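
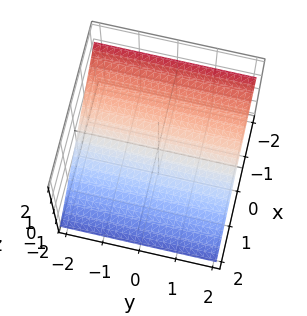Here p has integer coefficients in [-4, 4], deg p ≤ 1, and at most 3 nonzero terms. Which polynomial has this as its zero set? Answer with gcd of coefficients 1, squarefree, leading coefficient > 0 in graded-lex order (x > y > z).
First, deg p = 1.
Next, from the visible intercepts: it meets the x-axis at x = -1 (among the integer gridlines); the surface avoids every integer y-axis point in the box.
Finally, the integer polynomial consistent with all of this is the stated p.

2*x + 3*z + 2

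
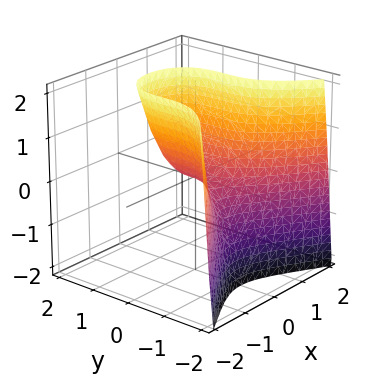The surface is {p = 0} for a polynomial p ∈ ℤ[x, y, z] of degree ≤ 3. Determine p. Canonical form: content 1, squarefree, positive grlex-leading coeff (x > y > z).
y^3 + 2*x^2 - z

deg p = 3. A generic line meets the surface in up to 3 points.
From the visible intercepts: it crosses the x-axis at the gridline x = 0; it meets the z-axis at z = 0 (among the integer gridlines).
Matching integer coefficients to the picture gives p.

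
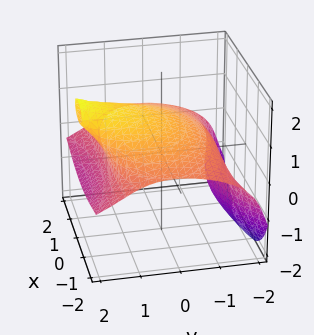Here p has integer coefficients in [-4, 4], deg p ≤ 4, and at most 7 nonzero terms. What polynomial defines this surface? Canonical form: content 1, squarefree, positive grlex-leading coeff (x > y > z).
x^2*z - 2*y*z^2 + 2*z^3 + y^2 - 2

1. Degree: a generic line meets the surface in up to 3 points, so deg p = 3.
2. From the axis intercepts and sections: it crosses the z-axis at the gridline z = 1; the surface avoids every integer x-axis point in the box.
3. These observations pin down the coefficients.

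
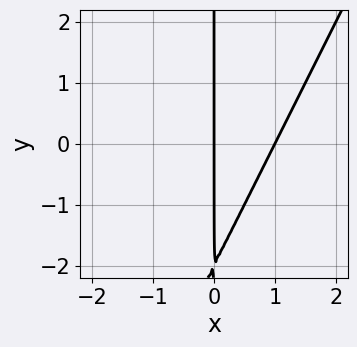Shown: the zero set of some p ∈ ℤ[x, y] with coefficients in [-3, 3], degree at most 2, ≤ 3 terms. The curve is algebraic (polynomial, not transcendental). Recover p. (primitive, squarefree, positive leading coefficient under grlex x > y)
First, deg p = 2. No degree-1 curve has this shape.
Then, reading off the gridlines: the x-axis gridline crossings are at x ∈ {0, 1}; the visible y-axis segment lies entirely on the curve.
Finally, together with the visible shape, these determine p as stated.

2*x^2 - x*y - 2*x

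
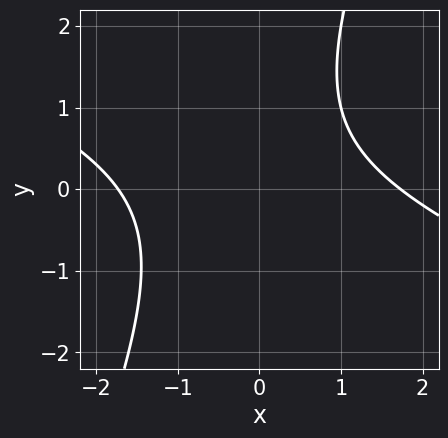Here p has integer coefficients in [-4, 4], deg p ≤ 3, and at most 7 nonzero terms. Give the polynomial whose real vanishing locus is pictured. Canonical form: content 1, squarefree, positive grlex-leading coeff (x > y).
x^2 + 2*x*y - y^2 + y - 3

(a) deg p = 2.
(b) From the axis intercepts and sections: it misses every integer gridline on the y-axis.
(c) Fitting integer coefficients to these (and the overall shape) gives p.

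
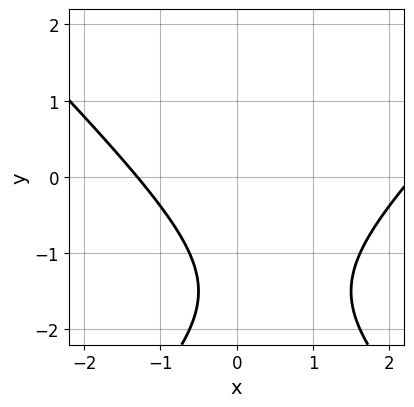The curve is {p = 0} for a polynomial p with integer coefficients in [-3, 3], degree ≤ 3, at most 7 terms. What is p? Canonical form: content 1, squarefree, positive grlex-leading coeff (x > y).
x^2 - y^2 - x - 3*y - 3

First, deg p = 2. The shape is more complex than any degree-1 curve.
Then, observable constraints: the curve avoids every integer y-axis point in the box.
Finally, solving for integer coefficients yields p as stated.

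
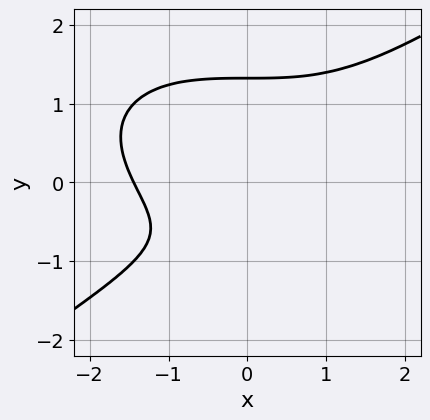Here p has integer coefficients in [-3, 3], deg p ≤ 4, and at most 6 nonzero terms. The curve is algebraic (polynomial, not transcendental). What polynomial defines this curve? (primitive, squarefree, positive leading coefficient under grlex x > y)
x^3 - 3*y^3 + 3*y + 3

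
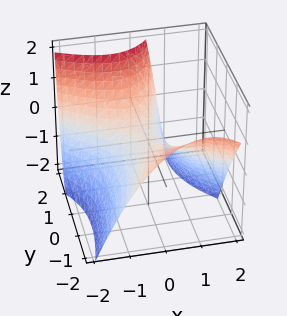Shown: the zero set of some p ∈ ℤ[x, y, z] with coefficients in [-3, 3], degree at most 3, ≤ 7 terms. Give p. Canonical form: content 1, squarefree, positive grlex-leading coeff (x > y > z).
2*x^2 + 2*x*y - y^2 - y*z + 3*z

(a) Degree: no degree-1 surface has this shape, so deg p = 2.
(b) From the visible intercepts: it meets the x-axis at x = 0 (among the integer gridlines); it crosses the z-axis at the gridline z = 0; it meets the y-axis at y = 0 (among the integer gridlines).
(c) Putting this together gives p.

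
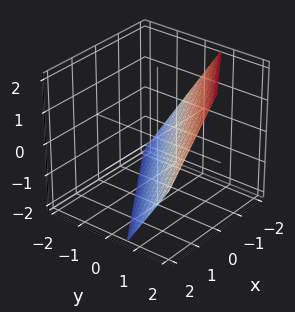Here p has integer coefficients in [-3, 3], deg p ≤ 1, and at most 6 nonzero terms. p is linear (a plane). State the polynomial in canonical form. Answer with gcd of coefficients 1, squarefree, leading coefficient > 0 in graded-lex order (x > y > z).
The degree is 1 — the surface is flat (a plane).
Reading off the gridlines: it crosses the z-axis at the gridline z = -1; one x-axis crossing is at x = -1.
Assembling these constraints gives the stated polynomial.

2*x - 3*y + 2*z + 2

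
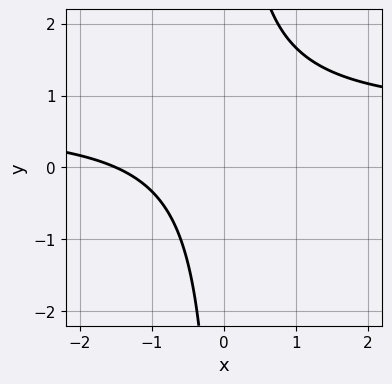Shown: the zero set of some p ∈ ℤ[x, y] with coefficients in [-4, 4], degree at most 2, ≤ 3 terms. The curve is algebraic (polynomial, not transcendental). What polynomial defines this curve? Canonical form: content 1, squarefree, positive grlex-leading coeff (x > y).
3*x*y - 2*x - 3

First, degree: a generic line meets the curve in up to 2 points, so deg p = 2.
Next, reading off the gridlines: it misses every integer gridline on the y-axis.
Finally, together with the visible shape, these determine p as stated.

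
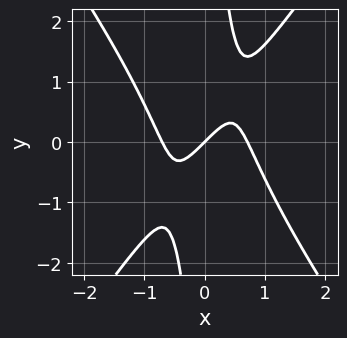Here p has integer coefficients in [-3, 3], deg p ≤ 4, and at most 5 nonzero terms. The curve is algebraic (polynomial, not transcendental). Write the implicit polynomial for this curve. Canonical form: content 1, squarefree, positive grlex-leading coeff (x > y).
The degree is 3 — the shape is more complex than any degree-2 curve.
Checking where it meets the axes: it crosses the x-axis at the gridline x = 0; it crosses the y-axis at the gridline y = 0.
Putting this together gives p.

2*x^3 - x*y^2 - x + y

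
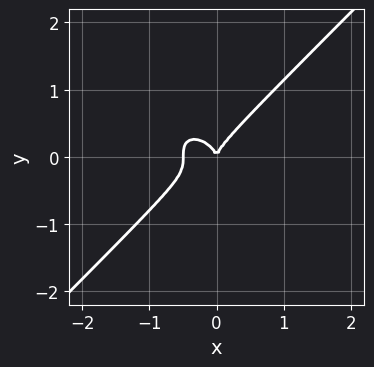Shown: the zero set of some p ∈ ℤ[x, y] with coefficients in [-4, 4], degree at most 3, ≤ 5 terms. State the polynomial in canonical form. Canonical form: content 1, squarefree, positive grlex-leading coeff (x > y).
2*x^3 - 2*y^3 + x^2

deg p = 3. No degree-2 curve has this shape.
From the axis intercepts and sections: it meets the y-axis at y = 0 (among the integer gridlines); it meets the x-axis at x = 0 (among the integer gridlines).
Fitting integer coefficients to these (and the overall shape) gives p.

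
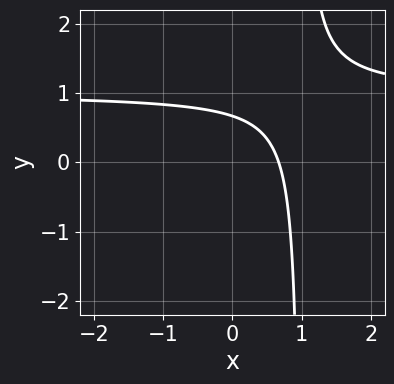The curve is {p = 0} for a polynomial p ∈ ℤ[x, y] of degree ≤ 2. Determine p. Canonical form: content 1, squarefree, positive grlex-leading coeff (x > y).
deg p = 2. A generic line meets the curve in up to 2 points.
Solving for integer coefficients yields p as stated.

3*x*y - 3*x - 3*y + 2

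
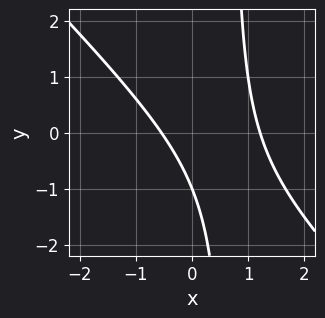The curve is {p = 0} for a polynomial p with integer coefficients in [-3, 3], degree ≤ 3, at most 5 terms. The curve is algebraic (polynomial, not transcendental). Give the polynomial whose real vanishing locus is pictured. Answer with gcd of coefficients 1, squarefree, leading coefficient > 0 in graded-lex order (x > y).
First, the degree is 2 — a generic line meets the curve in up to 2 points.
Then, observable constraints: one y-axis crossing is at y = -1.
Finally, these observations pin down the coefficients.

3*x^2 + 3*x*y - 2*x - 2*y - 2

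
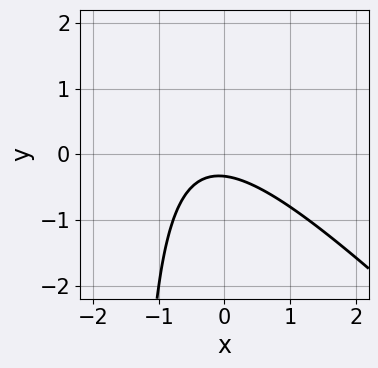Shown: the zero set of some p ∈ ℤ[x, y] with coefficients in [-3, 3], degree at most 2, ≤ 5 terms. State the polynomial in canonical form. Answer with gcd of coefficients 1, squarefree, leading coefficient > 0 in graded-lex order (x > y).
2*x^2 + 2*x*y + x + 3*y + 1

First, degree: a generic line meets the curve in up to 2 points, so deg p = 2.
Then, from the axis intercepts and sections: no x-intercept at any integer in the box.
Finally, the integer polynomial consistent with all of this is the stated p.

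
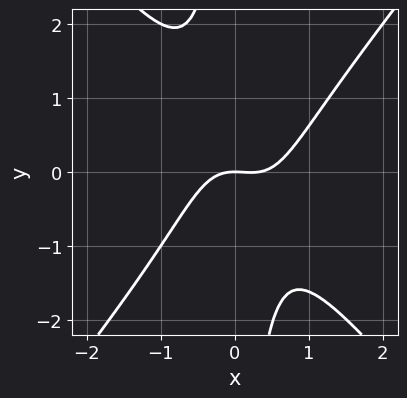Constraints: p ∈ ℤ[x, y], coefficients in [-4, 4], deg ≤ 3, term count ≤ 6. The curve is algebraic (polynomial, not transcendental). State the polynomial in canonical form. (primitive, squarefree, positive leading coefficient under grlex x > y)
The degree is 3 — a generic line meets the curve in up to 3 points.
Against the integer gridlines: it crosses the x-axis at the gridline x = 0; one y-axis crossing is at y = 0.
The integer polynomial consistent with all of this is the stated p.

3*x^3 - 2*x*y^2 - x^2 - 2*y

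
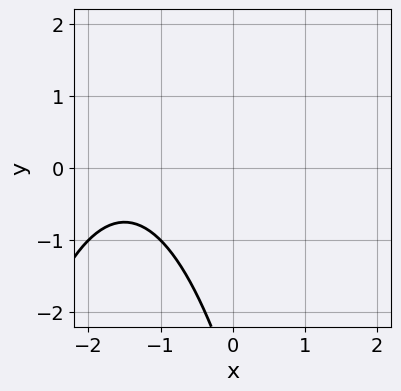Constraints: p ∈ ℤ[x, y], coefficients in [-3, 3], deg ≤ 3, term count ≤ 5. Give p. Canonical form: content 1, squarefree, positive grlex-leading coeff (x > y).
x^2 + 3*x + y + 3

deg p = 2. The shape is more complex than any degree-1 curve.
Reading off the gridlines: no x-intercept at any integer in the box; it misses every integer gridline on the y-axis.
Fitting integer coefficients to these (and the overall shape) gives p.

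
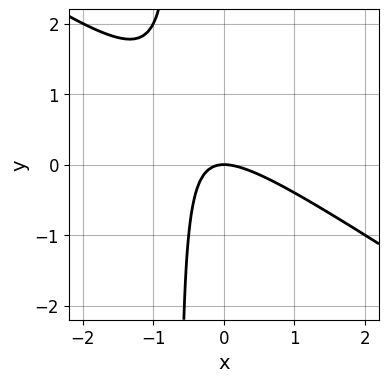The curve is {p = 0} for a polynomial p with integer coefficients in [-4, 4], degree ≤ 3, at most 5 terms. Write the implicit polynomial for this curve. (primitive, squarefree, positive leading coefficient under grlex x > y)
2*x^2 + 3*x*y + 2*y

(a) deg p = 2. A generic line meets the curve in up to 2 points.
(b) Reading off the gridlines: it crosses the x-axis at the gridline x = 0; it meets the y-axis at y = 0 (among the integer gridlines).
(c) Fitting integer coefficients to these (and the overall shape) gives p.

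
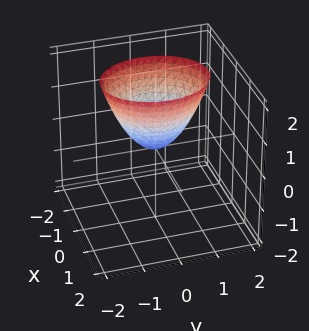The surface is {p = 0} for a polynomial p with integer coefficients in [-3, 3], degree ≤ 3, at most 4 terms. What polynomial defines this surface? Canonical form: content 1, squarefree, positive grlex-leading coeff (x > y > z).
3*x^2 + 2*y^2 - 2*z

deg p = 2. A single bowl opening along one axis; a quadric.
Symmetries: it's symmetric under x → −x, forcing even powers of x; mirror symmetry y ↦ −y ⇒ only even powers of y.
Observable constraints: one z-axis crossing is at z = 0; one y-axis crossing is at y = 0; one x-axis crossing is at x = 0.
Together with the visible shape, these determine p as stated.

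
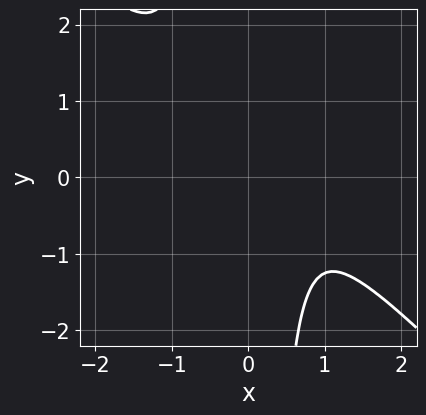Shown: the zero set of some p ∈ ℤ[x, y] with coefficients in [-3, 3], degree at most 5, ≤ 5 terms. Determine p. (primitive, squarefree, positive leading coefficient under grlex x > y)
3*x^4 + 3*x^3*y + x^2*y + 2

deg p = 4.
From the visible intercepts: it misses every integer gridline on the y-axis; the curve avoids every integer x-axis point in the box.
The integer polynomial consistent with all of this is the stated p.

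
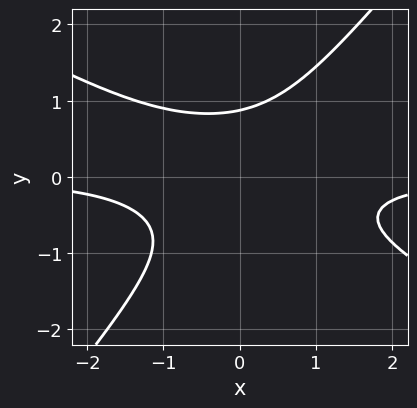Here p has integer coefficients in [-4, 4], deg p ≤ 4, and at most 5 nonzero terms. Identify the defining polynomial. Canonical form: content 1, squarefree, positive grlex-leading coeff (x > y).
deg p = 3.
Checking where it meets the axes: it misses every integer gridline on the x-axis.
These observations pin down the coefficients.

2*x^2*y + 2*x*y^2 - 3*y^3 + 2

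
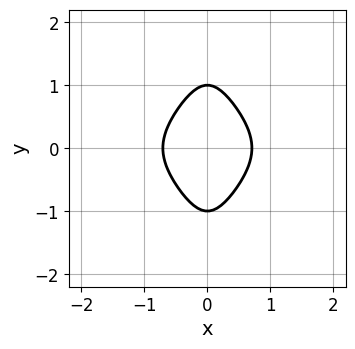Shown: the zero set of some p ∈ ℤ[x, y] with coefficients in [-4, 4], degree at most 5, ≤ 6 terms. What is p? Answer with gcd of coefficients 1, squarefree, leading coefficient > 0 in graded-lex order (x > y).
Degree: a generic line meets the curve in up to 4 points, so deg p = 4.
Symmetries: the x ↦ −x reflection is a symmetry, so x appears only in even powers; mirror symmetry y ↦ −y ⇒ only even powers of y.
From the axis intercepts and sections: among the integer gridlines, it crosses the y-axis at y ∈ {-1, 1}.
Putting this together gives p.

2*x^2*y^2 + 2*x^2 + y^2 - 1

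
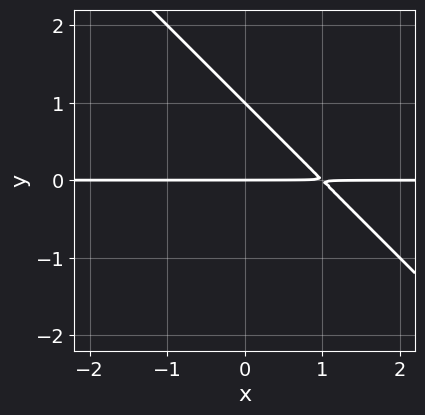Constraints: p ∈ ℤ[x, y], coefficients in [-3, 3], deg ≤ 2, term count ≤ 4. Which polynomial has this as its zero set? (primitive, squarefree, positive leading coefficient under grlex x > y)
First, degree: the shape is more complex than any degree-1 curve, so deg p = 2.
Then, from the axis intercepts and sections: the y-axis gridline crossings are at y ∈ {0, 1}; every point of the x-axis in the box is on the curve.
Finally, solving for integer coefficients yields p as stated.

x*y + y^2 - y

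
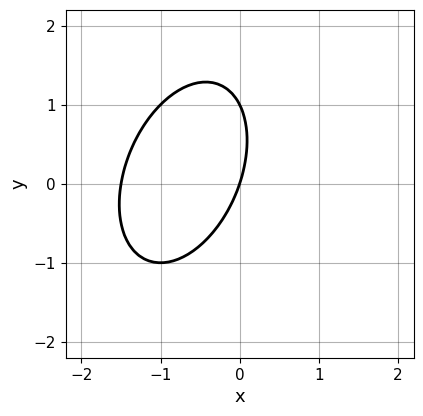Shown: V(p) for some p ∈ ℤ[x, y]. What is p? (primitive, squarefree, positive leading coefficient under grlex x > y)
1. deg p = 2. A generic line meets the curve in up to 2 points.
2. From the visible intercepts: it meets the x-axis at x = 0 (among the integer gridlines); among the integer gridlines, it crosses the y-axis at y ∈ {0, 1}.
3. Fitting integer coefficients to these (and the overall shape) gives p.

2*x^2 - x*y + y^2 + 3*x - y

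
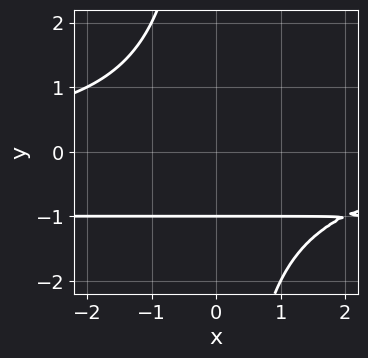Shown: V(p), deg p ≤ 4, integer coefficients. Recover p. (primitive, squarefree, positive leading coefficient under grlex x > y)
x*y^2 + x*y + 2*y + 2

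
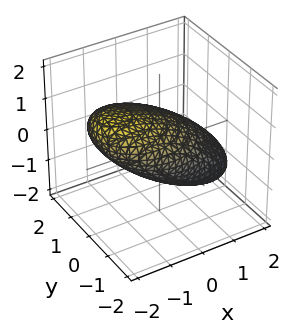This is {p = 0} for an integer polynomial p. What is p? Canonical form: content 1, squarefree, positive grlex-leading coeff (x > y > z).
x^2 + 2*x*z + y^2 + 2*z^2 - 2

(a) deg p = 2. The shape is more complex than any degree-1 surface.
(b) Observable constraints: among the integer gridlines, it crosses the z-axis at z ∈ {-1, 1}.
(c) These observations pin down the coefficients.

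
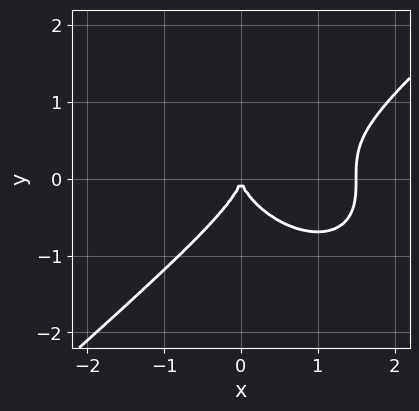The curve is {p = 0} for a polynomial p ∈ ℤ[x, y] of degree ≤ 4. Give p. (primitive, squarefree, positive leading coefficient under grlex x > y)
2*x^3 - 3*y^3 - 3*x^2

First, degree: a generic line meets the curve in up to 3 points, so deg p = 3.
Then, from the axis intercepts and sections: it crosses the x-axis at the gridline x = 0; it crosses the y-axis at the gridline y = 0.
Finally, together with the visible shape, these determine p as stated.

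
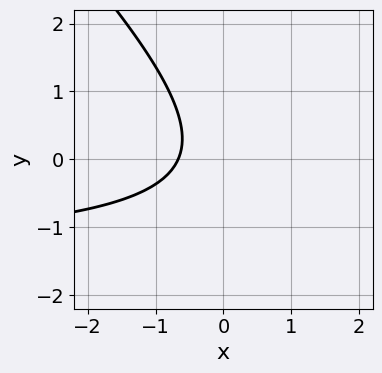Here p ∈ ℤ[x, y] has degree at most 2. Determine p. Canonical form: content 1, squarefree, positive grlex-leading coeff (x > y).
(a) Degree: no degree-1 curve has this shape, so deg p = 2.
(b) From the axis intercepts and sections: it misses every integer gridline on the y-axis.
(c) These observations pin down the coefficients.

2*x*y + 2*y^2 + 3*x + 2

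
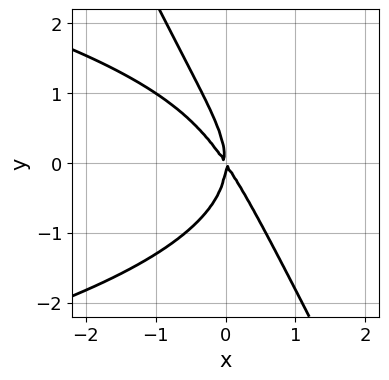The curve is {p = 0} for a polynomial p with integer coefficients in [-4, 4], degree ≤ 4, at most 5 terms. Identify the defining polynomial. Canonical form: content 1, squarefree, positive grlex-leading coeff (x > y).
2*x*y^2 + y^3 + 3*x^2 + 2*x*y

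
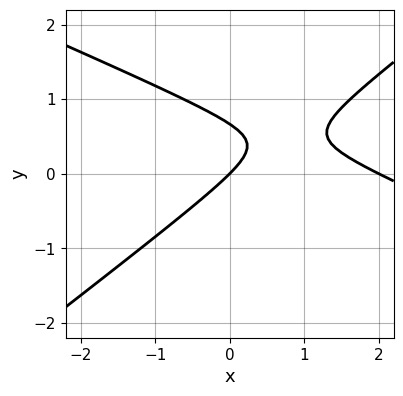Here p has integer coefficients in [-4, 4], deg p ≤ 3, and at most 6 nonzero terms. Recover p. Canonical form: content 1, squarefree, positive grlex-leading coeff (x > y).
x^2 + x*y - 3*y^2 - 2*x + 2*y

(a) The degree is 2 — a generic line meets the curve in up to 2 points.
(b) Observable constraints: among the integer gridlines, it crosses the x-axis at x ∈ {0, 2}; one y-axis crossing is at y = 0.
(c) Putting this together gives p.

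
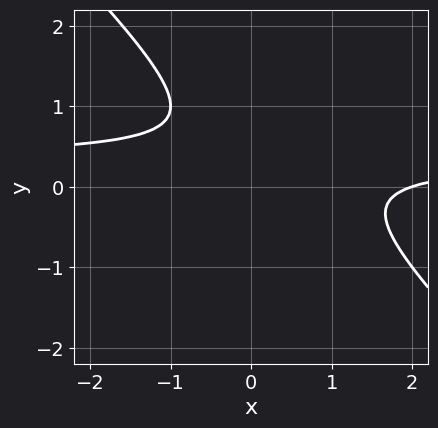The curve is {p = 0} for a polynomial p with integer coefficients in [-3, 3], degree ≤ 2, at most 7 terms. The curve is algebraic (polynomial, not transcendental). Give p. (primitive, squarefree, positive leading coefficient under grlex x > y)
(a) Degree: a generic line meets the curve in up to 2 points, so deg p = 2.
(b) Against the integer gridlines: the curve avoids every integer y-axis point in the box; it meets the x-axis at x = 2 (among the integer gridlines).
(c) Fitting integer coefficients to these (and the overall shape) gives p.

3*x*y + 3*y^2 - x - 3*y + 2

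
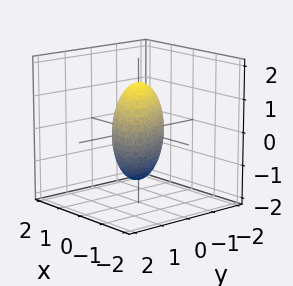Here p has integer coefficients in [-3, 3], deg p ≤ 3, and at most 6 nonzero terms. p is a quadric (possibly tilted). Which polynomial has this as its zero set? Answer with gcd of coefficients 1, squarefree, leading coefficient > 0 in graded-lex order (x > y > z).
2*x^2 + 3*x*y + 2*y^2 + z^2 - 2

First, deg p = 2. No degree-1 surface has this shape.
Then, against the integer gridlines: among the integer gridlines, it crosses the y-axis at y ∈ {-1, 1}; among the integer gridlines, it crosses the x-axis at x ∈ {-1, 1}.
Finally, assembling these constraints gives the stated polynomial.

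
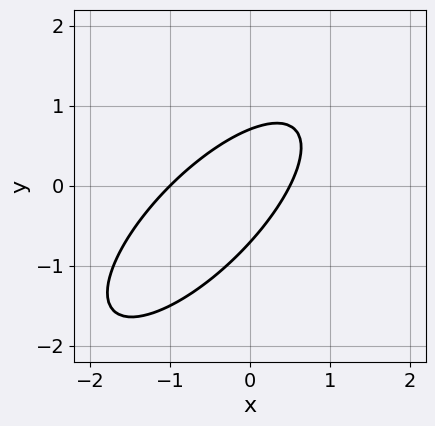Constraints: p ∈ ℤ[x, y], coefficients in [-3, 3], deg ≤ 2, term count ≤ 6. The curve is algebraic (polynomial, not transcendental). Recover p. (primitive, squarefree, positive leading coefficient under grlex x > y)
1. deg p = 2. A generic line meets the curve in up to 2 points.
2. Against the integer gridlines: one x-axis crossing is at x = -1.
3. Fitting integer coefficients to these (and the overall shape) gives p.

2*x^2 - 3*x*y + 2*y^2 + x - 1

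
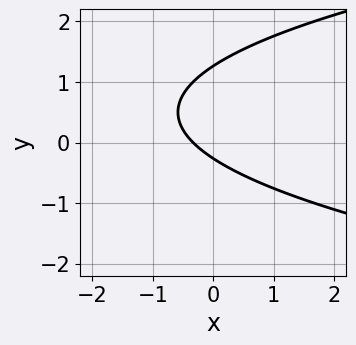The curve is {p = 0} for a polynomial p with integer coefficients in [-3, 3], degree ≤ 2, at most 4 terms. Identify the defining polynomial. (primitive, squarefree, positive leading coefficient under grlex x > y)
(a) deg p = 2.
(b) Putting this together gives p.

3*y^2 - 3*x - 3*y - 1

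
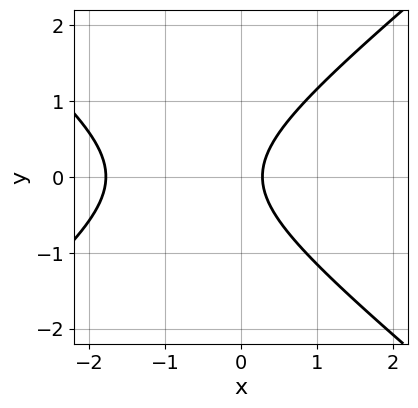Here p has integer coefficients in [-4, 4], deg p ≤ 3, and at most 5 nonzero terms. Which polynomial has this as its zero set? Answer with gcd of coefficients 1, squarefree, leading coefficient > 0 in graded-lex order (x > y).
(a) Degree: a generic line meets the curve in up to 2 points, so deg p = 2.
(b) Symmetries: mirror symmetry y ↦ −y ⇒ only even powers of y.
(c) Observable constraints: the curve avoids every integer y-axis point in the box.
(d) These observations pin down the coefficients.

2*x^2 - 3*y^2 + 3*x - 1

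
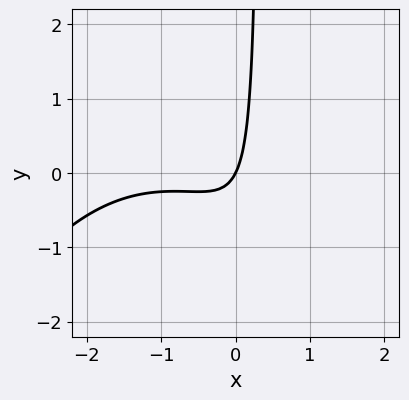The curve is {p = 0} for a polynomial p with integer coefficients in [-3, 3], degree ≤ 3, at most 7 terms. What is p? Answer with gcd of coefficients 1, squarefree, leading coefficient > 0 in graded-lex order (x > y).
x^3 + 2*x^2 + 3*x*y + 2*x - y

deg p = 3. A generic line meets the curve in up to 3 points.
Checking where it meets the axes: one y-axis crossing is at y = 0; one x-axis crossing is at x = 0.
These observations pin down the coefficients.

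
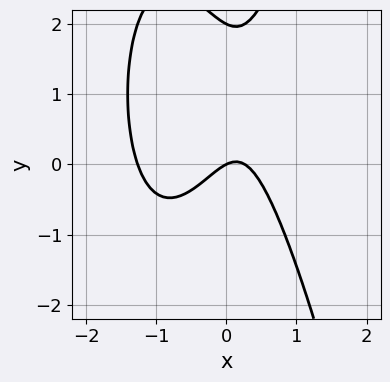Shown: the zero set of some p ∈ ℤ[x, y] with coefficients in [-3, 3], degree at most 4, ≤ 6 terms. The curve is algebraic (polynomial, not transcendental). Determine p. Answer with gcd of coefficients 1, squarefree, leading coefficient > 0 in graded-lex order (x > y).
3*x^3 + 3*x^2 - y^2 - x + 2*y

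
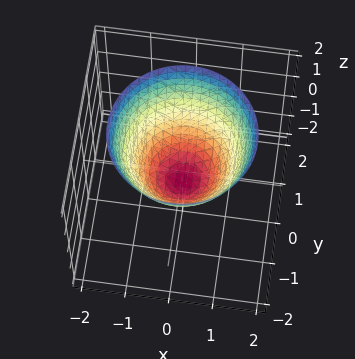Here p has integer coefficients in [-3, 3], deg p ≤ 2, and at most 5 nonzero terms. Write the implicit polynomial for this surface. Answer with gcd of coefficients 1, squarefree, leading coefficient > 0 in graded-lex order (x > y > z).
2*x^2 + 2*y^2 - 2*z - 1

The degree is 2 — no degree-1 surface has this shape.
By symmetry, the z-axis is an axis of rotation, so x and y enter only as x² + y².
Checking where it meets the axes: a circular section at z = 1 has radius between 1 and 2.
Solving for integer coefficients yields p as stated.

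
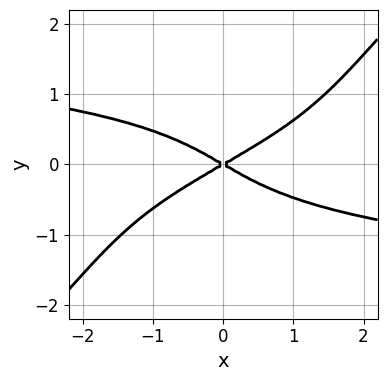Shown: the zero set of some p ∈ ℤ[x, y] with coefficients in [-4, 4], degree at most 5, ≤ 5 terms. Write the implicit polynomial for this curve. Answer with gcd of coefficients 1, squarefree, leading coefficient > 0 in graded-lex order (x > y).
2*x*y^3 - 2*y^4 + x^2 - 3*y^2

(a) deg p = 4.
(b) Observable constraints: one y-axis crossing is at y = 0; one x-axis crossing is at x = 0.
(c) These observations pin down the coefficients.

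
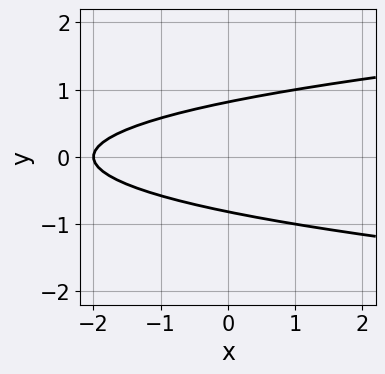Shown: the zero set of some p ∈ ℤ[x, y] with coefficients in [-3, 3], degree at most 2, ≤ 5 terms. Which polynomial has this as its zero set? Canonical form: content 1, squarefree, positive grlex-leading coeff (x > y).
deg p = 2. No degree-1 curve has this shape.
Symmetries: mirror symmetry y ↦ −y ⇒ only even powers of y.
From the visible intercepts: one x-axis crossing is at x = -2.
Solving for integer coefficients yields p as stated.

3*y^2 - x - 2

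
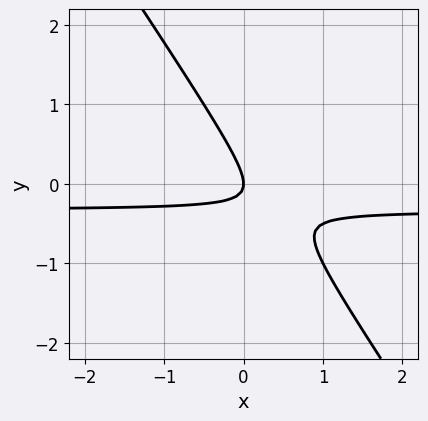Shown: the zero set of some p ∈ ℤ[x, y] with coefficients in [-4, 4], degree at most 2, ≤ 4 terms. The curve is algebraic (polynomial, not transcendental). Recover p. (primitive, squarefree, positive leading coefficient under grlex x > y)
(a) deg p = 2. The shape is more complex than any degree-1 curve.
(b) Observable constraints: it crosses the x-axis at the gridline x = 0; it meets the y-axis at y = 0 (among the integer gridlines).
(c) Together with the visible shape, these determine p as stated.

3*x*y + 2*y^2 + x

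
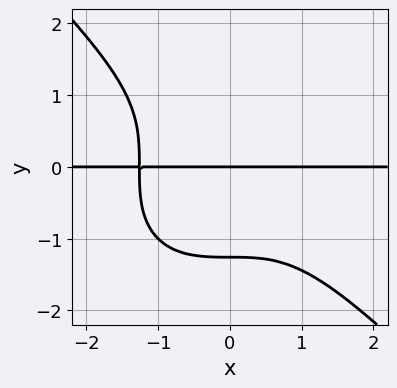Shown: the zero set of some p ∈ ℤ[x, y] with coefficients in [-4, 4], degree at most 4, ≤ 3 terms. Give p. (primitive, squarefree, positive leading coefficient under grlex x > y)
(a) Degree: the shape is more complex than any degree-3 curve, so deg p = 4.
(b) Reading off the gridlines: every point of the x-axis in the box is on the curve; it crosses the y-axis at the gridline y = 0.
(c) Together with the visible shape, these determine p as stated.

x^3*y + y^4 + 2*y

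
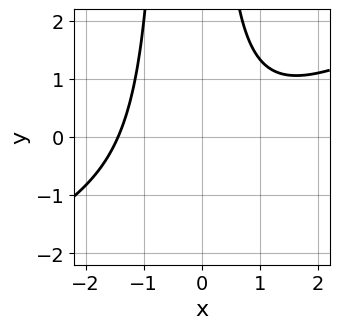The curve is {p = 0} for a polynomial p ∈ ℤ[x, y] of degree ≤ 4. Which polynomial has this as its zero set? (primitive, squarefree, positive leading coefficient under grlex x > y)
Degree: the shape is more complex than any degree-2 curve, so deg p = 3.
Observable constraints: no y-intercept at any integer in the box.
Fitting integer coefficients to these (and the overall shape) gives p.

x^3 - 2*x^2*y - x*y + 3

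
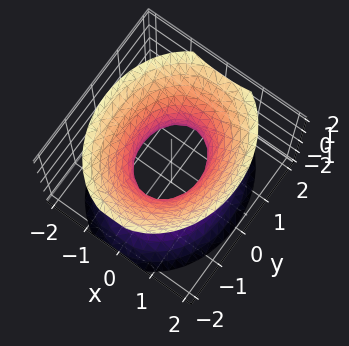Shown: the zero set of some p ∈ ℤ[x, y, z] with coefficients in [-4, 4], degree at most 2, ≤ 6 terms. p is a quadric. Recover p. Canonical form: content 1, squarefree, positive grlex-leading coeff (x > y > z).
3*x^2 + 2*y^2 - 2*z^2 - 2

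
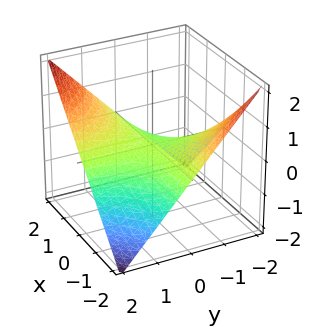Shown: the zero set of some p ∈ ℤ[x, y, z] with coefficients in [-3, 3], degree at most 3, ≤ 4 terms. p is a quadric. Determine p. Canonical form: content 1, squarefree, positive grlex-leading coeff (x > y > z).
x*y - 2*z

1. The degree is 2 — a hyperbolic paraboloid; a quadric.
2. Against the integer gridlines: it crosses the z-axis at the gridline z = 0; the visible y-axis segment lies entirely on the surface; every point of the x-axis in the box is on the surface.
3. These observations pin down the coefficients.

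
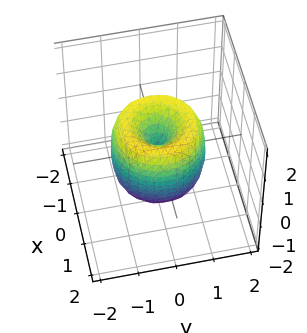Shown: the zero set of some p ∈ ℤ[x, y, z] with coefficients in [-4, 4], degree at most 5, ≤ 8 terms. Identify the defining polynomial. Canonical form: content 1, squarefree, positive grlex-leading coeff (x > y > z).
2*x^4 + 4*x^2*y^2 + 2*y^4 - 3*x^2 - 3*y^2 + z^2

deg p = 4. A generic line meets the surface in up to 4 points.
Symmetries: the z-axis is an axis of rotation, so x and y enter only as x² + y².
From the visible intercepts: it crosses the x-axis at the gridline x = 0; a circular section at z = 0 has radius between 1 and 2.
These observations pin down the coefficients.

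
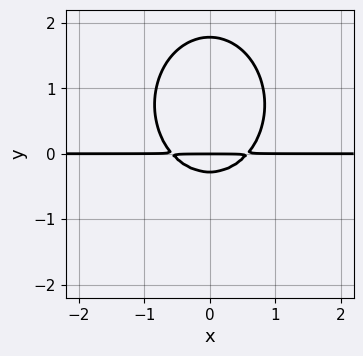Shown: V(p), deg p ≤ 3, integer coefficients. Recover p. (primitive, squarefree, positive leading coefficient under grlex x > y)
First, the degree is 3 — no degree-2 curve has this shape.
Then, symmetries: the x ↦ −x reflection is a symmetry, so x appears only in even powers.
Then, from the axis intercepts and sections: one y-axis crossing is at y = 0; the visible x-axis segment lies entirely on the curve.
Finally, matching integer coefficients to the picture gives p.

3*x^2*y + 2*y^3 - 3*y^2 - y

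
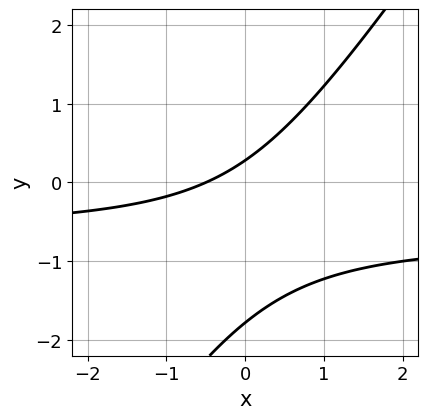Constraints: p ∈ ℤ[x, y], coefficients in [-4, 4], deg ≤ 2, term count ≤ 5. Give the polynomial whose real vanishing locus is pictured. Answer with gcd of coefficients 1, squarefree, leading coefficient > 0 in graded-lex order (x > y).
3*x*y - 2*y^2 + 2*x - 3*y + 1

1. The degree is 2 — no degree-1 curve has this shape.
2. Solving for integer coefficients yields p as stated.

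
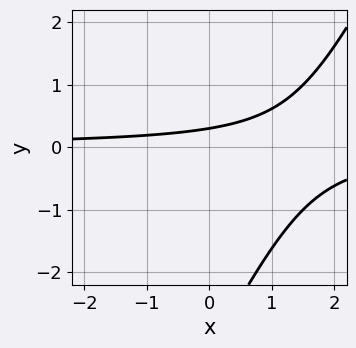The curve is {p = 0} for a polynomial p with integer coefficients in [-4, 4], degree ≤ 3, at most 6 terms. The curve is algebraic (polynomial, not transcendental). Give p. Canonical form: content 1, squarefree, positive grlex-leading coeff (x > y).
2*x*y - y^2 - 3*y + 1

deg p = 2.
Checking where it meets the axes: no x-intercept at any integer in the box.
Assembling these constraints gives the stated polynomial.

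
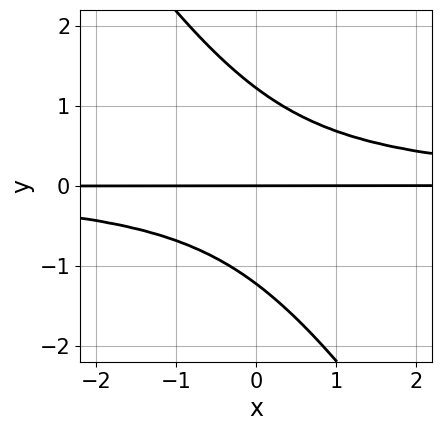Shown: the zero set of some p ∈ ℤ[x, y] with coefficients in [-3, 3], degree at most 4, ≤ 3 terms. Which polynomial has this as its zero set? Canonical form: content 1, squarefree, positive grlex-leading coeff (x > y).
First, deg p = 3.
Next, observable constraints: it crosses the y-axis at the gridline y = 0; every point of the x-axis in the box is on the curve.
Finally, matching integer coefficients to the picture gives p.

3*x*y^2 + 2*y^3 - 3*y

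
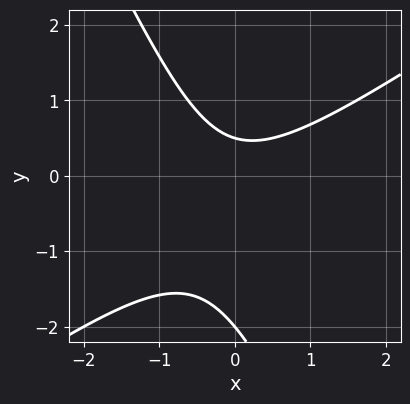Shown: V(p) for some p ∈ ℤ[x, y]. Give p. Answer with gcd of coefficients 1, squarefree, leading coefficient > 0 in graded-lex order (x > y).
3*x^2 - 3*x*y - 2*y^2 - 3*y + 2

1. deg p = 2.
2. Checking where it meets the axes: no x-intercept at any integer in the box; it crosses the y-axis at the gridline y = -2.
3. Putting this together gives p.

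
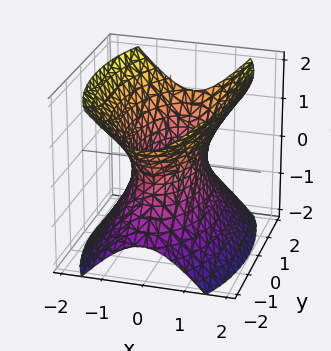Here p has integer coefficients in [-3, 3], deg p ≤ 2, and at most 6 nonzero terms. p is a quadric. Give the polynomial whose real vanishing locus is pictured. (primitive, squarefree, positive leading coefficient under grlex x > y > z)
3*x^2 + y^2 - 2*z^2 - 2

First, deg p = 2. An hourglass — one-sheet hyperboloid; a quadric.
Next, symmetries: mirror symmetry y ↦ −y ⇒ only even powers of y; the x ↦ −x reflection is a symmetry, so x appears only in even powers; it's symmetric under z → −z, forcing even powers of z.
Next, checking where it meets the axes: the surface avoids every integer z-axis point in the box.
Finally, fitting integer coefficients to these (and the overall shape) gives p.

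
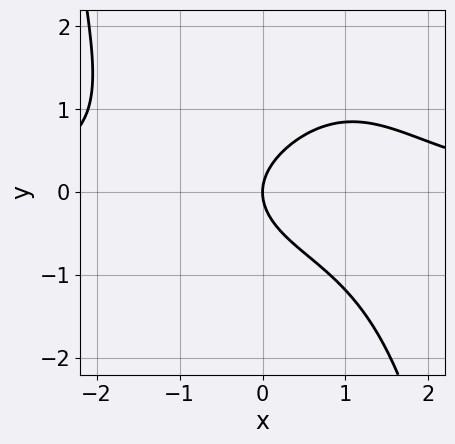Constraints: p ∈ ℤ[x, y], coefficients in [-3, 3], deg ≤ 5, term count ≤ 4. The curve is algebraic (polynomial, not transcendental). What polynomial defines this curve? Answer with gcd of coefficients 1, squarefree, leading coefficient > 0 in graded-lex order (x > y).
(a) The degree is 4 — a generic line meets the curve in up to 4 points.
(b) Checking where it meets the axes: it meets the x-axis at x = 0 (among the integer gridlines); it meets the y-axis at y = 0 (among the integer gridlines).
(c) These observations pin down the coefficients.

x^3*y + 3*y^2 - 3*x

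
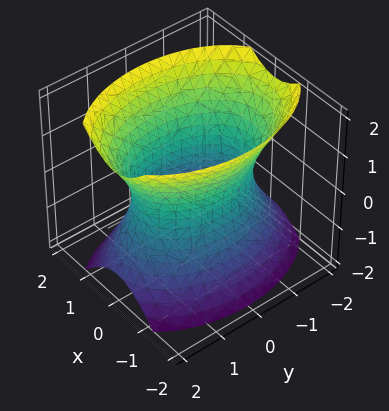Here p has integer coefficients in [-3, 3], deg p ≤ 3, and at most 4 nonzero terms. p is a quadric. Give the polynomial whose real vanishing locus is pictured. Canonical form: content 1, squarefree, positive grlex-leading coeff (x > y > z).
2*x^2 + y^2 - z^2 - 2

(a) Degree: an hourglass — one-sheet hyperboloid; a quadric, so deg p = 2.
(b) Symmetries: mirror symmetry z ↦ −z ⇒ only even powers of z; it's symmetric under y → −y, forcing even powers of y; it's symmetric under x → −x, forcing even powers of x.
(c) Reading off the gridlines: the x-axis gridline crossings are at x ∈ {-1, 1}; the surface avoids every integer z-axis point in the box.
(d) Fitting integer coefficients to these (and the overall shape) gives p.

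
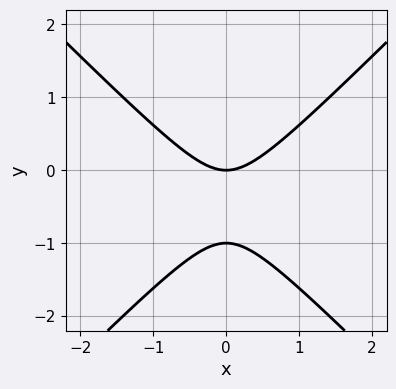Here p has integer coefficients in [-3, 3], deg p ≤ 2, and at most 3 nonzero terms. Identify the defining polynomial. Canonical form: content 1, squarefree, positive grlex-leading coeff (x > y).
First, degree: no degree-1 curve has this shape, so deg p = 2.
Next, symmetries: it's symmetric under x → −x, forcing even powers of x.
Then, from the visible intercepts: one x-axis crossing is at x = 0; the y-axis gridline crossings are at y ∈ {-1, 0}.
Finally, together with the visible shape, these determine p as stated.

x^2 - y^2 - y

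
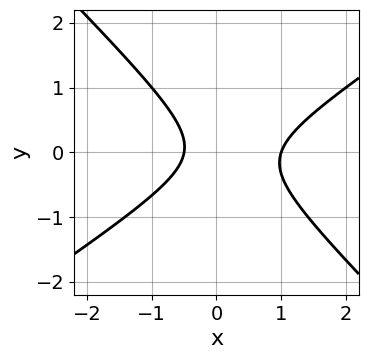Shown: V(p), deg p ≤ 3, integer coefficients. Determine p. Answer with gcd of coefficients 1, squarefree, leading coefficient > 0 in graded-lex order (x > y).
2*x^2 - x*y - 3*y^2 - x - 1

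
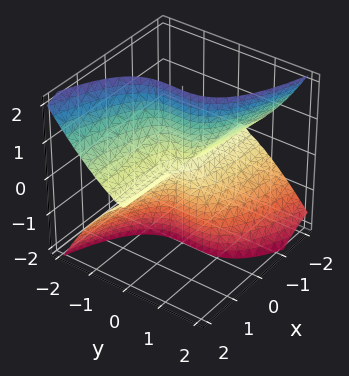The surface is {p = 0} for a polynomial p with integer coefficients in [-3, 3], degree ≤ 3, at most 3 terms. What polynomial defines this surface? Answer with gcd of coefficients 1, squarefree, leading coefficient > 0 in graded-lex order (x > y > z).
3*x*z^2 + 3*y^3 + y^2*z

First, deg p = 3.
Then, observable constraints: the visible z-axis segment lies entirely on the surface; one y-axis crossing is at y = 0; every point of the x-axis in the box is on the surface.
Finally, the integer polynomial consistent with all of this is the stated p.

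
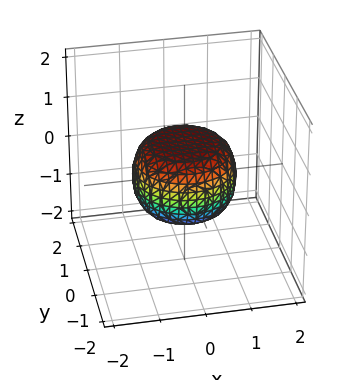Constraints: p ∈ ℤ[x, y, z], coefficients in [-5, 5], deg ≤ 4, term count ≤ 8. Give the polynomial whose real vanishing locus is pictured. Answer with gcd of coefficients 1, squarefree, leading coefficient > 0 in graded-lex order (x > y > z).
(a) Degree: a generic line meets the surface in up to 4 points, so deg p = 4.
(b) Symmetries: the surface is invariant under rotation about z: p = q(x² + y², z).
(c) From the axis intercepts and sections: a circular section at z = 0 has radius between 1 and 2.
(d) Assembling these constraints gives the stated polynomial.

2*x^4 + 4*x^2*y^2 + 2*y^4 - x^2 - y^2 + 3*z^2 - 2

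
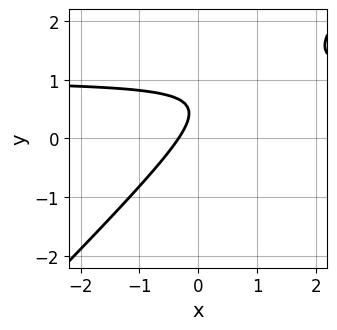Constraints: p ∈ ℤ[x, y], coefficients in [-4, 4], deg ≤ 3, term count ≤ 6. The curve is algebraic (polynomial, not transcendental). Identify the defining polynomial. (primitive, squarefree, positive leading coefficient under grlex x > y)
3*x*y - 3*y^2 - 3*x + 3*y - 1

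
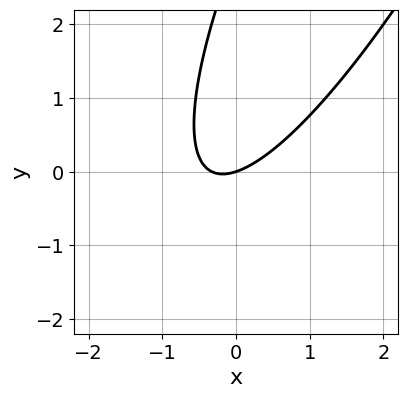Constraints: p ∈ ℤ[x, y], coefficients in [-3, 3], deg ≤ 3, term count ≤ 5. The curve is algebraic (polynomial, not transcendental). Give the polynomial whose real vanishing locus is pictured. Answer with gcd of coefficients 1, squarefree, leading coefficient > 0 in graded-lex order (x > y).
3*x^2 - 3*x*y + y^2 + x - 3*y

Degree: a generic line meets the curve in up to 2 points, so deg p = 2.
Against the integer gridlines: it meets the x-axis at x = 0 (among the integer gridlines); it crosses the y-axis at the gridline y = 0.
The integer polynomial consistent with all of this is the stated p.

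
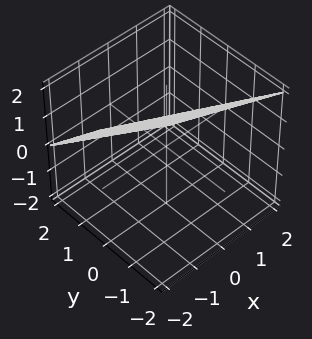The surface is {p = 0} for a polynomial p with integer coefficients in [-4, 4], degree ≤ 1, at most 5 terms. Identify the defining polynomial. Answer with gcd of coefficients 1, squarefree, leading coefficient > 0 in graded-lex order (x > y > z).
Degree: every cross-section is a straight line — this is a plane, so deg p = 1.
Against the integer gridlines: it crosses the z-axis at the gridline z = 1; one x-axis crossing is at x = 2; it meets the y-axis at y = 1 (among the integer gridlines).
Together with the visible shape, these determine p as stated.

x + 2*y + 2*z - 2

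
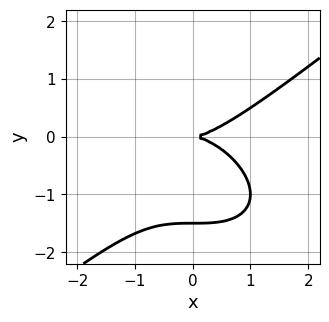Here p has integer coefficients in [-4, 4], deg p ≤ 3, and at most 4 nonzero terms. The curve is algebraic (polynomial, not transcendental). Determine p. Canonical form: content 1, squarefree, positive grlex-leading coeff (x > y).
The degree is 3 — no degree-2 curve has this shape.
Reading off the gridlines: one x-axis crossing is at x = 0; it crosses the y-axis at the gridline y = 0.
Fitting integer coefficients to these (and the overall shape) gives p.

x^3 - 2*y^3 - 3*y^2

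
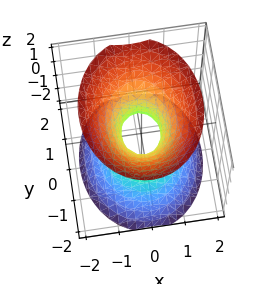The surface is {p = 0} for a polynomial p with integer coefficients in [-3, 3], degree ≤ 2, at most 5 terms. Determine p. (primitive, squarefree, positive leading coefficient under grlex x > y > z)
(a) The degree is 2 — an hourglass — one-sheet hyperboloid; a quadric.
(b) Symmetries: the y ↦ −y reflection is a symmetry, so y appears only in even powers; it's symmetric under z → −z, forcing even powers of z; it's symmetric under x → −x, forcing even powers of x.
(c) Against the integer gridlines: no z-intercept at any integer in the box.
(d) Together with the visible shape, these determine p as stated.

3*x^2 + 2*y^2 - 2*z^2 - 1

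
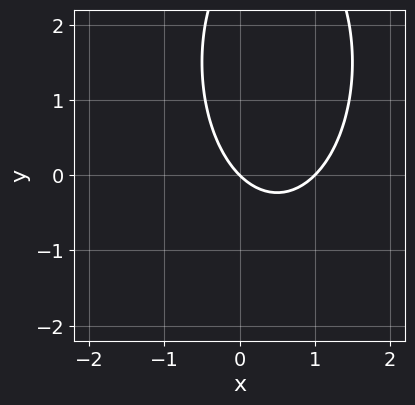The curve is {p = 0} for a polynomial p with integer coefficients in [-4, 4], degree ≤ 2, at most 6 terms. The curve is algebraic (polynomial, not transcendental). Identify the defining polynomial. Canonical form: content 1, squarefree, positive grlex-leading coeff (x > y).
3*x^2 + y^2 - 3*x - 3*y

1. Degree: no degree-1 curve has this shape, so deg p = 2.
2. From the axis intercepts and sections: one y-axis crossing is at y = 0; among the integer gridlines, it crosses the x-axis at x ∈ {0, 1}.
3. Matching integer coefficients to the picture gives p.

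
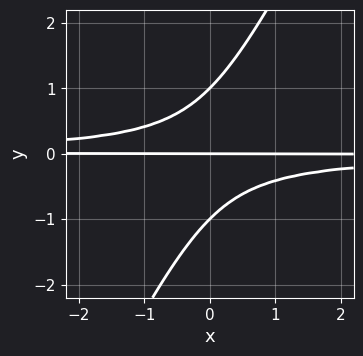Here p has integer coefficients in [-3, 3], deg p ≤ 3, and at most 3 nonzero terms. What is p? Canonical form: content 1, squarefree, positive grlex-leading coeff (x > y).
2*x*y^2 - y^3 + y

1. Degree: a generic line meets the curve in up to 3 points, so deg p = 3.
2. From the visible intercepts: every point of the x-axis in the box is on the curve; among the integer gridlines, it crosses the y-axis at y ∈ {-1, 0, 1}.
3. The integer polynomial consistent with all of this is the stated p.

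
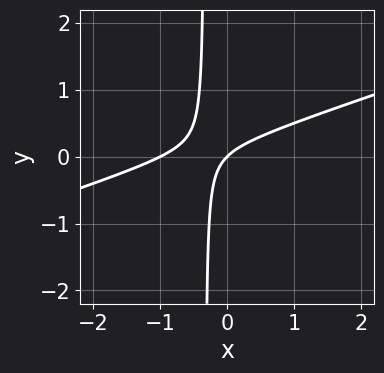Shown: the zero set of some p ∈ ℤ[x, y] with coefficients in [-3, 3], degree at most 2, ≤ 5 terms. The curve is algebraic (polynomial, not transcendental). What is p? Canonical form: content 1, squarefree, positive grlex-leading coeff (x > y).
x^2 - 3*x*y + x - y

(a) Degree: the shape is more complex than any degree-1 curve, so deg p = 2.
(b) From the axis intercepts and sections: the x-axis gridline crossings are at x ∈ {-1, 0}; one y-axis crossing is at y = 0.
(c) Putting this together gives p.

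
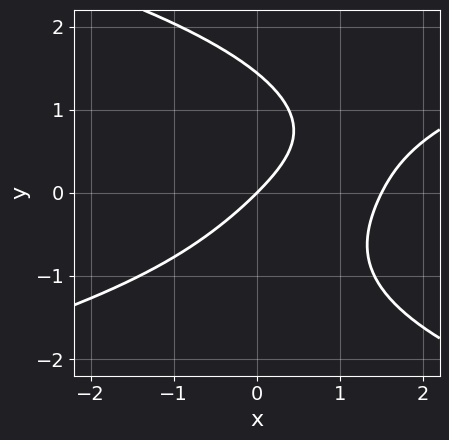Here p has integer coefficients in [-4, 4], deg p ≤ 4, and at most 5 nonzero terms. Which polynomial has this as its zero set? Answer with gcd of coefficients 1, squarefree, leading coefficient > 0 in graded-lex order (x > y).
(a) deg p = 4. A generic line meets the curve in up to 4 points.
(b) From the axis intercepts and sections: it meets the y-axis at y = 0 (among the integer gridlines); it crosses the x-axis at the gridline x = 0.
(c) Solving for integer coefficients yields p as stated.

y^4 - 2*x^2 + 3*x*y + 3*x - 3*y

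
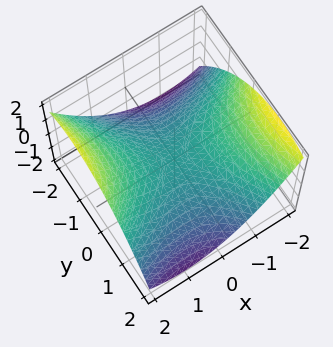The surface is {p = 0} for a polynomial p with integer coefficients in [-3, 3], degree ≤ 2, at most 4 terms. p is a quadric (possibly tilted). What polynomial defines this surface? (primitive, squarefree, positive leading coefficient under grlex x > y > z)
x^2 - x*y - y^2 - 3*z

deg p = 2. A generic line meets the surface in up to 2 points.
From the axis intercepts and sections: it meets the x-axis at x = 0 (among the integer gridlines); it crosses the z-axis at the gridline z = 0.
Together with the visible shape, these determine p as stated.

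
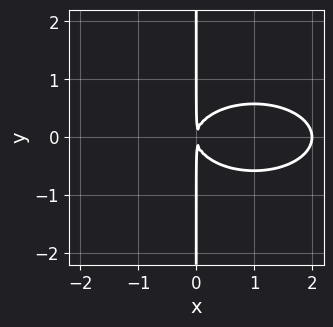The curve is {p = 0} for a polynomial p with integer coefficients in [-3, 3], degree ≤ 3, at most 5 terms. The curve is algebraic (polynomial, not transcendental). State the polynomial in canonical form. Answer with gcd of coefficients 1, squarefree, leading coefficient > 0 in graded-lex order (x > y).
x^3 + 3*x*y^2 - 2*x^2

(a) The degree is 3 — a generic line meets the curve in up to 3 points.
(b) Symmetries: mirror symmetry y ↦ −y ⇒ only even powers of y.
(c) From the visible intercepts: it meets the x-axis at x = 2 (among the integer gridlines); the visible y-axis segment lies entirely on the curve.
(d) The integer polynomial consistent with all of this is the stated p.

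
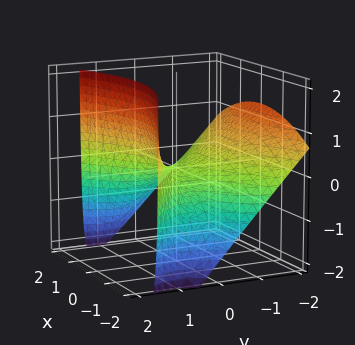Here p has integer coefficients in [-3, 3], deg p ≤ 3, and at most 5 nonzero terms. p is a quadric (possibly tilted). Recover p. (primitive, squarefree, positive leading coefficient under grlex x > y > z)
First, the degree is 2 — a generic line meets the surface in up to 2 points.
Then, reading off the gridlines: it meets the z-axis at z = 0 (among the integer gridlines); one x-axis crossing is at x = 0; one y-axis crossing is at y = 0.
Finally, putting this together gives p.

x^2 - 2*y^2 - 2*y*z + 3*z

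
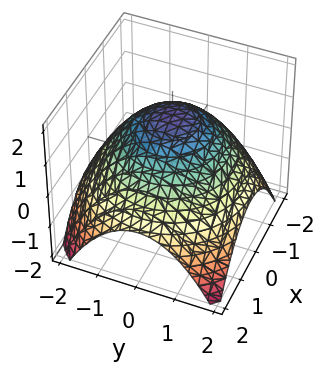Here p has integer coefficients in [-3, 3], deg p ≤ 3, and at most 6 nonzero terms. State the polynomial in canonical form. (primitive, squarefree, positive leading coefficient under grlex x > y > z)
x^2 + y^2 + 2*z - 3

1. The degree is 2 — no degree-1 surface has this shape.
2. Symmetries: the surface is invariant under rotation about z: p = q(x² + y², z).
3. Checking where it meets the axes: a circular section at z = 1 has radius exactly 1.
4. Together with the visible shape, these determine p as stated.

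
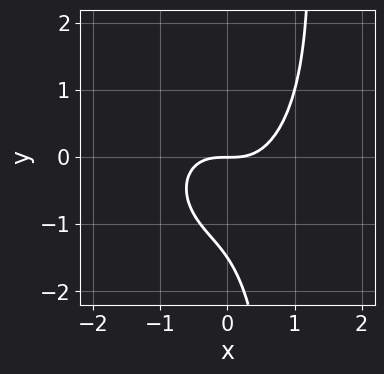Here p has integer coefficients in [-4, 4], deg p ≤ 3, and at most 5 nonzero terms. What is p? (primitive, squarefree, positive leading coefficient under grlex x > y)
3*x^3 + 2*x*y^2 - 2*y^2 - 3*y

1. The degree is 3 — no degree-2 curve has this shape.
2. Observable constraints: it meets the x-axis at x = 0 (among the integer gridlines); one y-axis crossing is at y = 0.
3. These observations pin down the coefficients.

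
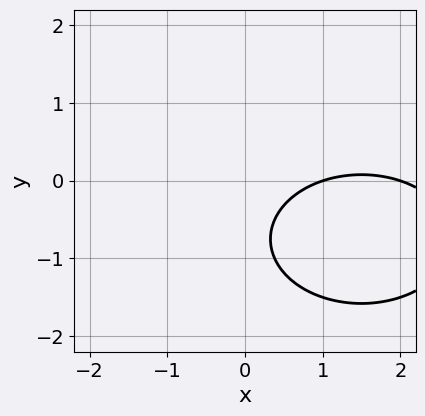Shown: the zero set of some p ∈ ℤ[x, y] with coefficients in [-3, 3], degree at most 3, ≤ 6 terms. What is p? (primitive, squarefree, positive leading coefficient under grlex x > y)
x^2 + 2*y^2 - 3*x + 3*y + 2

1. The degree is 2 — a generic line meets the curve in up to 2 points.
2. Checking where it meets the axes: the curve avoids every integer y-axis point in the box; the x-axis gridline crossings are at x ∈ {1, 2}.
3. Matching integer coefficients to the picture gives p.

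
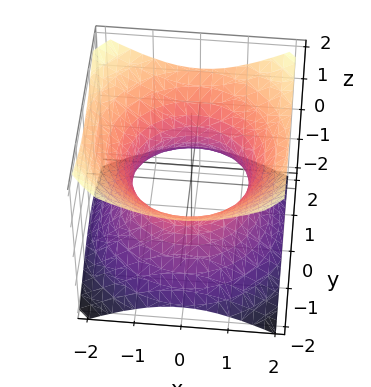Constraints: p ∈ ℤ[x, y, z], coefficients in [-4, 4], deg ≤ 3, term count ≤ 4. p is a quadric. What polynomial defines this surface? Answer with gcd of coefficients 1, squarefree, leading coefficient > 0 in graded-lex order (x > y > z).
2*x^2 + 2*y^2 - 3*z^2 - 3

First, deg p = 2.
Then, symmetries: it's symmetric under z → −z, forcing even powers of z; the surface is invariant under rotation about z: p = q(x² + y², z).
Then, from the axis intercepts and sections: a circular section at z = 1 has radius between 1 and 2; no z-intercept at any integer in the box.
Finally, fitting integer coefficients to these (and the overall shape) gives p.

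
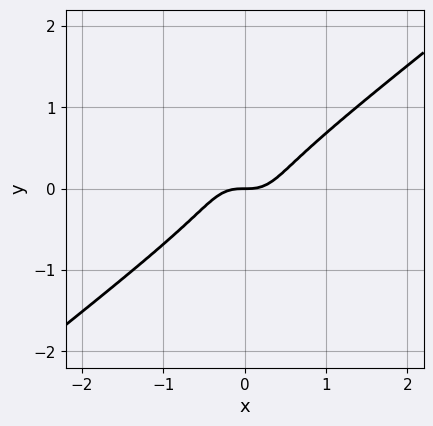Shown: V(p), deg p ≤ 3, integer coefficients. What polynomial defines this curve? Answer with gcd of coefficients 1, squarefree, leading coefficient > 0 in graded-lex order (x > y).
3*x^3 - 2*x^2*y - 3*y^3 - y

First, deg p = 3.
Next, from the axis intercepts and sections: it meets the x-axis at x = 0 (among the integer gridlines); it meets the y-axis at y = 0 (among the integer gridlines).
Finally, the integer polynomial consistent with all of this is the stated p.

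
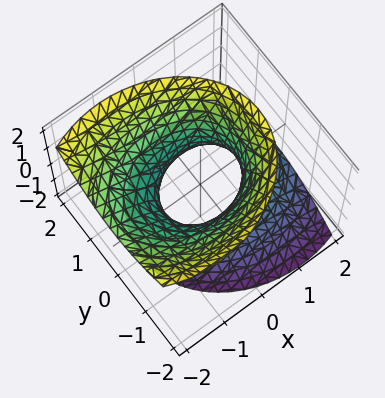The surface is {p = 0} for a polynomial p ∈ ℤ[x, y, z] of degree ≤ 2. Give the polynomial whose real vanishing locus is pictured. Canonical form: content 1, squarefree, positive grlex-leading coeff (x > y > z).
deg p = 2. No degree-1 surface has this shape.
Against the integer gridlines: among the integer gridlines, it crosses the x-axis at x ∈ {-1, 1}; no z-intercept at any integer in the box.
Assembling these constraints gives the stated polynomial.

2*x^2 + 2*x*z + 3*y^2 - 2*z^2 - 2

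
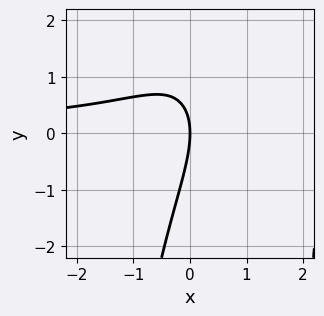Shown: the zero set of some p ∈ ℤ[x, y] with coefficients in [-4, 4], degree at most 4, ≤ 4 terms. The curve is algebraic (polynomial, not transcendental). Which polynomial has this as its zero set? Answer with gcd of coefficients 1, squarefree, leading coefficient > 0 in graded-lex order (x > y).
2*x^2*y - 2*x*y + y^2 + 3*x

First, deg p = 3. No degree-2 curve has this shape.
Then, against the integer gridlines: it crosses the y-axis at the gridline y = 0; it crosses the x-axis at the gridline x = 0.
Finally, these observations pin down the coefficients.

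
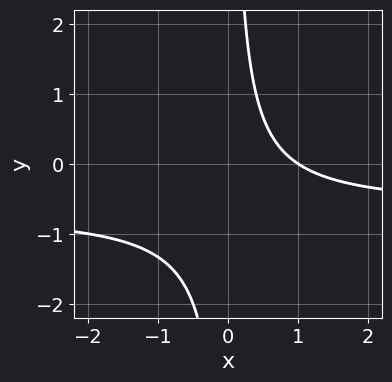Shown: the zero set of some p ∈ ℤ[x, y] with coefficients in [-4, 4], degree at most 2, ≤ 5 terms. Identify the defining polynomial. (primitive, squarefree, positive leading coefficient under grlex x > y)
3*x*y + 2*x - 2

(a) The degree is 2 — no degree-1 curve has this shape.
(b) From the visible intercepts: it misses every integer gridline on the y-axis; it crosses the x-axis at the gridline x = 1.
(c) These observations pin down the coefficients.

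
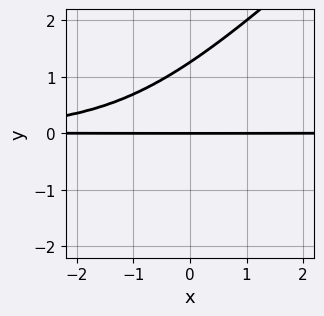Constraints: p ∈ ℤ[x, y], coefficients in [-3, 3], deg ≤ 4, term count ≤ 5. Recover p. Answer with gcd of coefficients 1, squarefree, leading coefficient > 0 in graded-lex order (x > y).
(a) Degree: a generic line meets the curve in up to 4 points, so deg p = 4.
(b) Reading off the gridlines: it crosses the y-axis at the gridline y = 0; the visible x-axis segment lies entirely on the curve.
(c) These observations pin down the coefficients.

x^2*y^2 - 2*x*y^3 + y^4 - 2*y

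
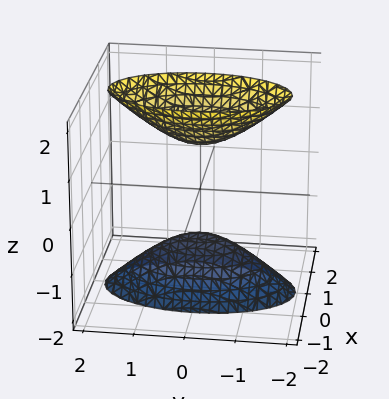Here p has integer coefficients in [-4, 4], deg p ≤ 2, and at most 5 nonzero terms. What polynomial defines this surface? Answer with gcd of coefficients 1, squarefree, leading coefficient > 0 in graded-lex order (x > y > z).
3*x^2 + y^2 - z^2 + 1

(a) There are 2 components.
(b) The degree is 2 — two separate bowl-shaped sheets opening away from each other; a quadric.
(c) Symmetries: mirror symmetry z ↦ −z ⇒ only even powers of z; the x ↦ −x reflection is a symmetry, so x appears only in even powers; it's symmetric under y → −y, forcing even powers of y.
(d) Checking where it meets the axes: the z-axis gridline crossings are at z ∈ {-1, 1}; the surface avoids every integer x-axis point in the box; it misses every integer gridline on the y-axis.
(e) The integer polynomial consistent with all of this is the stated p.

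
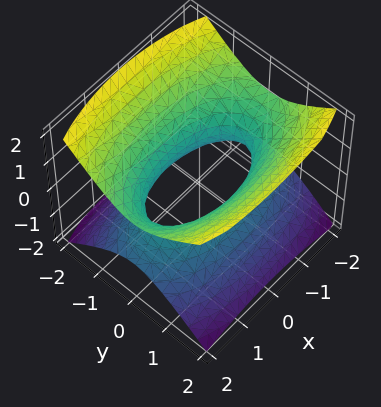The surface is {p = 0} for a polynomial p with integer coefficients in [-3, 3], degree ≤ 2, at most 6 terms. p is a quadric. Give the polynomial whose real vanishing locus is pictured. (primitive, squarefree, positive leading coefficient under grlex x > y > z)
1. The degree is 2 — one connected sheet with a waist; a quadric.
2. Symmetries: the y ↦ −y reflection is a symmetry, so y appears only in even powers; it's symmetric under z → −z, forcing even powers of z; mirror symmetry x ↦ −x ⇒ only even powers of x.
3. Observable constraints: no z-intercept at any integer in the box.
4. These observations pin down the coefficients.

x^2 + 3*y^2 - 3*z^2 - 2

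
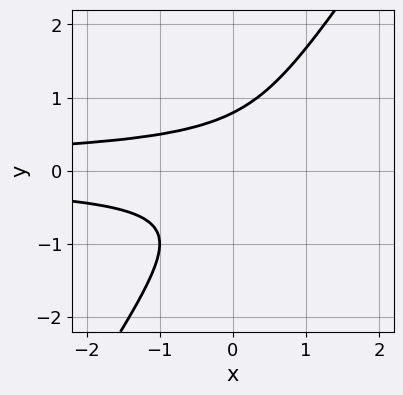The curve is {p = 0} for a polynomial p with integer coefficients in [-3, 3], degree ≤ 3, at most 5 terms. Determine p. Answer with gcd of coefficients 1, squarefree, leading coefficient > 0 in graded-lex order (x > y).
3*x*y^2 - 2*y^3 + 1

First, the degree is 3 — a generic line meets the curve in up to 3 points.
Then, observable constraints: no x-intercept at any integer in the box.
Finally, the integer polynomial consistent with all of this is the stated p.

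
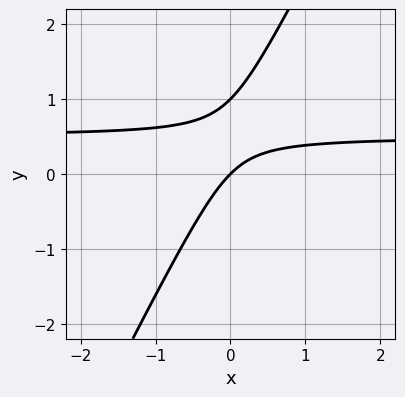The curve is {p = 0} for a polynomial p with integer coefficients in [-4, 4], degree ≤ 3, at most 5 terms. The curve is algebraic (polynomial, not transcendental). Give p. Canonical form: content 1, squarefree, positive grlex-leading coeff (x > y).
2*x*y - y^2 - x + y

First, degree: no degree-1 curve has this shape, so deg p = 2.
Next, observable constraints: among the integer gridlines, it crosses the y-axis at y ∈ {0, 1}; it crosses the x-axis at the gridline x = 0.
Finally, fitting integer coefficients to these (and the overall shape) gives p.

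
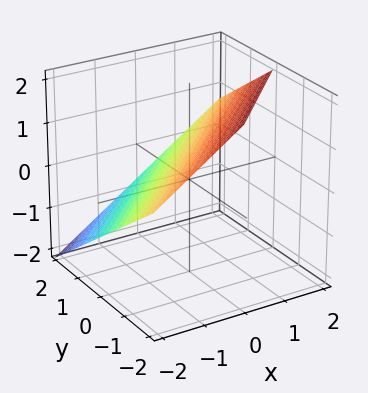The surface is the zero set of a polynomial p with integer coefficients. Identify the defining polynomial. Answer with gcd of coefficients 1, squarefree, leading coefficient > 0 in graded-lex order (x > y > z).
First, deg p = 1. Every cross-section is a straight line — this is a plane.
Next, reading off the gridlines: it meets the y-axis at y = 1 (among the integer gridlines); it meets the x-axis at x = -1 (among the integer gridlines).
Finally, the integer polynomial consistent with all of this is the stated p.

2*x - 2*y - 3*z + 2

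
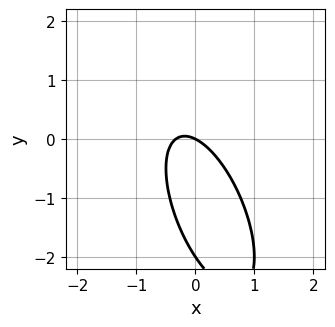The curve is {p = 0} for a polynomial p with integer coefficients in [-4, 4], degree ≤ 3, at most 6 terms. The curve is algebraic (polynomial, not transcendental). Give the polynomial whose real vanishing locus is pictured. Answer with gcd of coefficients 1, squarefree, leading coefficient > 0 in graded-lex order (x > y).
3*x^2 + 2*x*y + y^2 + x + 2*y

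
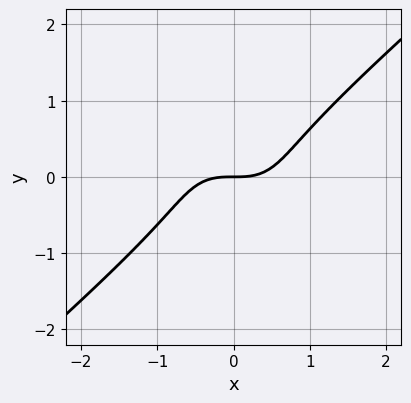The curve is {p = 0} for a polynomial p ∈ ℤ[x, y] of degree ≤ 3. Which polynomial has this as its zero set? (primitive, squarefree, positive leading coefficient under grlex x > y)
2*x^3 - 3*y^3 - 2*y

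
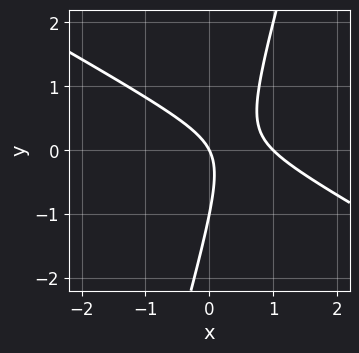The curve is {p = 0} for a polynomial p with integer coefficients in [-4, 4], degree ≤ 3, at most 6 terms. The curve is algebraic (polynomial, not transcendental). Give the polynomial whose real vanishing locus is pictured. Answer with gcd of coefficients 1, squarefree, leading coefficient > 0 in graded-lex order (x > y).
First, the degree is 2 — a generic line meets the curve in up to 2 points.
Then, from the visible intercepts: the x-axis gridline crossings are at x ∈ {0, 1}; the y-axis gridline crossings are at y ∈ {-1, 0}.
Finally, together with the visible shape, these determine p as stated.

2*x^2 + 3*x*y - y^2 - 2*x - y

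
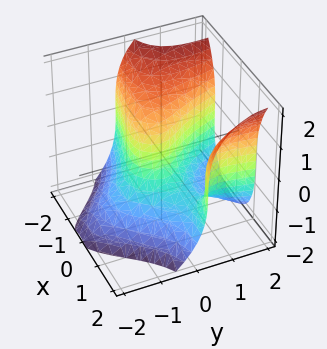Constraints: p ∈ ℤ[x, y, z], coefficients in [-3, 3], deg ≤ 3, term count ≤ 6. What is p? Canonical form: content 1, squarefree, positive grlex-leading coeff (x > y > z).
3*x^2*y - z^3 - 2*y^2 - 2*x

First, the degree is 3 — no degree-2 surface has this shape.
Next, checking where it meets the axes: one y-axis crossing is at y = 0; one z-axis crossing is at z = 0; it crosses the x-axis at the gridline x = 0.
Finally, fitting integer coefficients to these (and the overall shape) gives p.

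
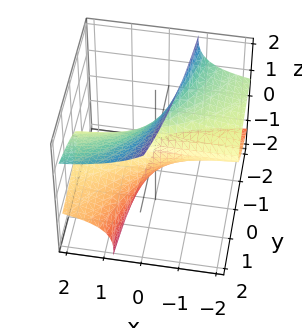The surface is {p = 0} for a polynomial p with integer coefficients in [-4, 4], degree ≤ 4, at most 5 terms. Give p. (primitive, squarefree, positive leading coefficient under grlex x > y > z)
x*y*z - 3*x*z^2 - z^3 + 3*y + z

(a) Degree: a generic line meets the surface in up to 3 points, so deg p = 3.
(b) Observable constraints: the visible x-axis segment lies entirely on the surface; the z-axis gridline crossings are at z ∈ {-1, 0, 1}; it crosses the y-axis at the gridline y = 0.
(c) Together with the visible shape, these determine p as stated.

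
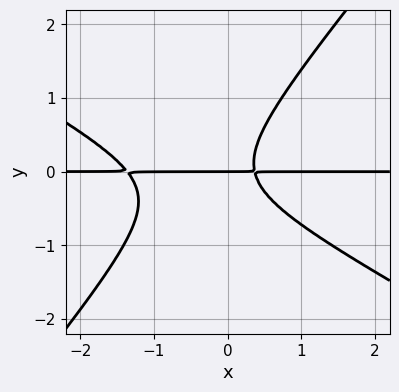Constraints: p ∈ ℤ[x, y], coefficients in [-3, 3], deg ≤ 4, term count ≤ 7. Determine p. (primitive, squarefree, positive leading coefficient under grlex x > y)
2*x^2*y + 2*x*y^2 - 3*y^3 + 2*x*y - y

deg p = 3. The shape is more complex than any degree-2 curve.
From the visible intercepts: the visible x-axis segment lies entirely on the curve; it crosses the y-axis at the gridline y = 0.
Assembling these constraints gives the stated polynomial.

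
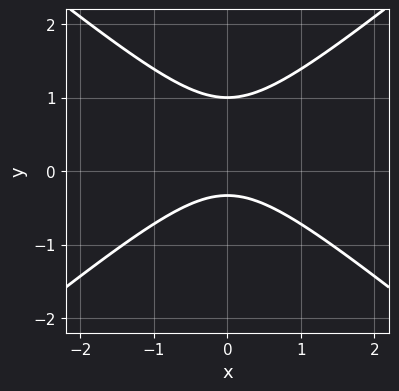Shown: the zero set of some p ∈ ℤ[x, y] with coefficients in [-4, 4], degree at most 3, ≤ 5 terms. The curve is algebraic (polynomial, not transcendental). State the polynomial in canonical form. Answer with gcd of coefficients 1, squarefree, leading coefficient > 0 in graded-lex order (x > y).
2*x^2 - 3*y^2 + 2*y + 1

Degree: the shape is more complex than any degree-1 curve, so deg p = 2.
Symmetries: it's symmetric under x → −x, forcing even powers of x.
Checking where it meets the axes: it misses every integer gridline on the x-axis; it crosses the y-axis at the gridline y = 1.
Putting this together gives p.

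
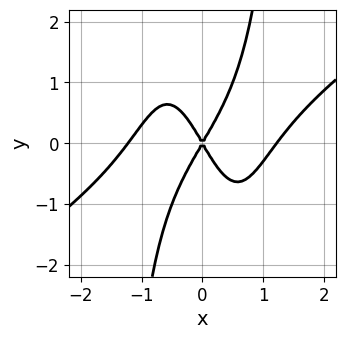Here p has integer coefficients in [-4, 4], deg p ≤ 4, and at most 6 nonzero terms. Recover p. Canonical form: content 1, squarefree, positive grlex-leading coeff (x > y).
1. Degree: a generic line meets the curve in up to 4 points, so deg p = 4.
2. Reading off the gridlines: it meets the x-axis at x = 0 (among the integer gridlines); one y-axis crossing is at y = 0.
3. Solving for integer coefficients yields p as stated.

2*x^4 - 3*x^3*y - 3*x^2 + y^2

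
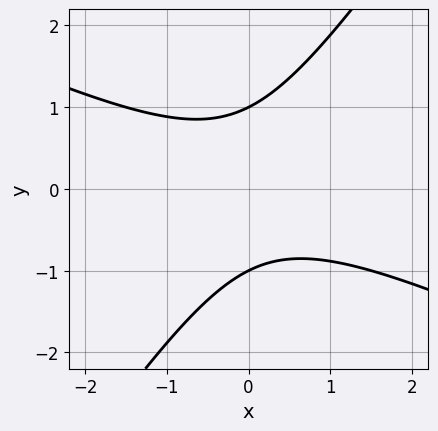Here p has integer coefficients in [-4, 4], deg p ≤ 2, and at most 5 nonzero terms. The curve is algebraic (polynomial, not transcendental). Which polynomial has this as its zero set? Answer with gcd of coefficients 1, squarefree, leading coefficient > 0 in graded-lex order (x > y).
2*x^2 + 3*x*y - 3*y^2 + 3

deg p = 2.
Observable constraints: it misses every integer gridline on the x-axis; the y-axis gridline crossings are at y ∈ {-1, 1}.
Matching integer coefficients to the picture gives p.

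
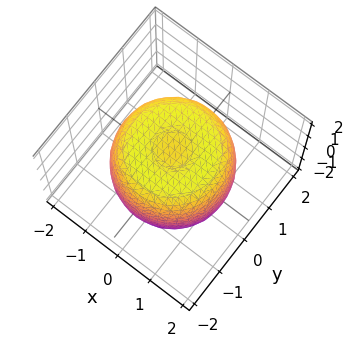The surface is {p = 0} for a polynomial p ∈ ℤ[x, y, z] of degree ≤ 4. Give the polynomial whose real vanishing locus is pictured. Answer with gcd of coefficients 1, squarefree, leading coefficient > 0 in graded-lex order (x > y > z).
2*x^4 + 4*x^2*y^2 + 2*y^4 - 3*x^2 - 3*y^2 + 2*z^2 - 3

1. The degree is 4 — a generic line meets the surface in up to 4 points.
2. Symmetry: the z-axis is an axis of rotation, so x and y enter only as x² + y².
3. Observable constraints: a circular section at z = 0 has radius between 1 and 2.
4. Fitting integer coefficients to these (and the overall shape) gives p.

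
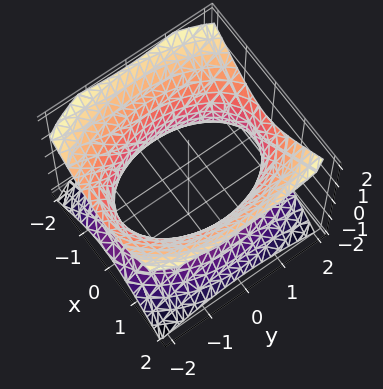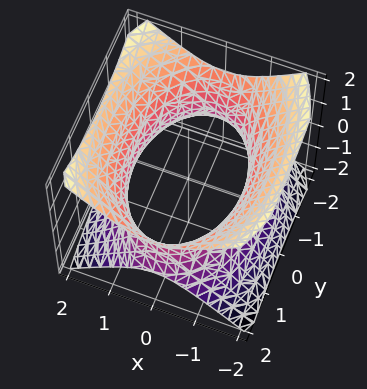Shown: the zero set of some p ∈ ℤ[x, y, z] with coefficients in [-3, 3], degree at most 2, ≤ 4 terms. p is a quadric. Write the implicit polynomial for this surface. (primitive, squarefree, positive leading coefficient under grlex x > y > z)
2*x^2 + y^2 - 2*z^2 - 3

1. The degree is 2 — an hourglass — one-sheet hyperboloid; a quadric.
2. Symmetries: it's symmetric under x → −x, forcing even powers of x; mirror symmetry y ↦ −y ⇒ only even powers of y; it's symmetric under z → −z, forcing even powers of z.
3. Checking where it meets the axes: it misses every integer gridline on the z-axis.
4. Solving for integer coefficients yields p as stated.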